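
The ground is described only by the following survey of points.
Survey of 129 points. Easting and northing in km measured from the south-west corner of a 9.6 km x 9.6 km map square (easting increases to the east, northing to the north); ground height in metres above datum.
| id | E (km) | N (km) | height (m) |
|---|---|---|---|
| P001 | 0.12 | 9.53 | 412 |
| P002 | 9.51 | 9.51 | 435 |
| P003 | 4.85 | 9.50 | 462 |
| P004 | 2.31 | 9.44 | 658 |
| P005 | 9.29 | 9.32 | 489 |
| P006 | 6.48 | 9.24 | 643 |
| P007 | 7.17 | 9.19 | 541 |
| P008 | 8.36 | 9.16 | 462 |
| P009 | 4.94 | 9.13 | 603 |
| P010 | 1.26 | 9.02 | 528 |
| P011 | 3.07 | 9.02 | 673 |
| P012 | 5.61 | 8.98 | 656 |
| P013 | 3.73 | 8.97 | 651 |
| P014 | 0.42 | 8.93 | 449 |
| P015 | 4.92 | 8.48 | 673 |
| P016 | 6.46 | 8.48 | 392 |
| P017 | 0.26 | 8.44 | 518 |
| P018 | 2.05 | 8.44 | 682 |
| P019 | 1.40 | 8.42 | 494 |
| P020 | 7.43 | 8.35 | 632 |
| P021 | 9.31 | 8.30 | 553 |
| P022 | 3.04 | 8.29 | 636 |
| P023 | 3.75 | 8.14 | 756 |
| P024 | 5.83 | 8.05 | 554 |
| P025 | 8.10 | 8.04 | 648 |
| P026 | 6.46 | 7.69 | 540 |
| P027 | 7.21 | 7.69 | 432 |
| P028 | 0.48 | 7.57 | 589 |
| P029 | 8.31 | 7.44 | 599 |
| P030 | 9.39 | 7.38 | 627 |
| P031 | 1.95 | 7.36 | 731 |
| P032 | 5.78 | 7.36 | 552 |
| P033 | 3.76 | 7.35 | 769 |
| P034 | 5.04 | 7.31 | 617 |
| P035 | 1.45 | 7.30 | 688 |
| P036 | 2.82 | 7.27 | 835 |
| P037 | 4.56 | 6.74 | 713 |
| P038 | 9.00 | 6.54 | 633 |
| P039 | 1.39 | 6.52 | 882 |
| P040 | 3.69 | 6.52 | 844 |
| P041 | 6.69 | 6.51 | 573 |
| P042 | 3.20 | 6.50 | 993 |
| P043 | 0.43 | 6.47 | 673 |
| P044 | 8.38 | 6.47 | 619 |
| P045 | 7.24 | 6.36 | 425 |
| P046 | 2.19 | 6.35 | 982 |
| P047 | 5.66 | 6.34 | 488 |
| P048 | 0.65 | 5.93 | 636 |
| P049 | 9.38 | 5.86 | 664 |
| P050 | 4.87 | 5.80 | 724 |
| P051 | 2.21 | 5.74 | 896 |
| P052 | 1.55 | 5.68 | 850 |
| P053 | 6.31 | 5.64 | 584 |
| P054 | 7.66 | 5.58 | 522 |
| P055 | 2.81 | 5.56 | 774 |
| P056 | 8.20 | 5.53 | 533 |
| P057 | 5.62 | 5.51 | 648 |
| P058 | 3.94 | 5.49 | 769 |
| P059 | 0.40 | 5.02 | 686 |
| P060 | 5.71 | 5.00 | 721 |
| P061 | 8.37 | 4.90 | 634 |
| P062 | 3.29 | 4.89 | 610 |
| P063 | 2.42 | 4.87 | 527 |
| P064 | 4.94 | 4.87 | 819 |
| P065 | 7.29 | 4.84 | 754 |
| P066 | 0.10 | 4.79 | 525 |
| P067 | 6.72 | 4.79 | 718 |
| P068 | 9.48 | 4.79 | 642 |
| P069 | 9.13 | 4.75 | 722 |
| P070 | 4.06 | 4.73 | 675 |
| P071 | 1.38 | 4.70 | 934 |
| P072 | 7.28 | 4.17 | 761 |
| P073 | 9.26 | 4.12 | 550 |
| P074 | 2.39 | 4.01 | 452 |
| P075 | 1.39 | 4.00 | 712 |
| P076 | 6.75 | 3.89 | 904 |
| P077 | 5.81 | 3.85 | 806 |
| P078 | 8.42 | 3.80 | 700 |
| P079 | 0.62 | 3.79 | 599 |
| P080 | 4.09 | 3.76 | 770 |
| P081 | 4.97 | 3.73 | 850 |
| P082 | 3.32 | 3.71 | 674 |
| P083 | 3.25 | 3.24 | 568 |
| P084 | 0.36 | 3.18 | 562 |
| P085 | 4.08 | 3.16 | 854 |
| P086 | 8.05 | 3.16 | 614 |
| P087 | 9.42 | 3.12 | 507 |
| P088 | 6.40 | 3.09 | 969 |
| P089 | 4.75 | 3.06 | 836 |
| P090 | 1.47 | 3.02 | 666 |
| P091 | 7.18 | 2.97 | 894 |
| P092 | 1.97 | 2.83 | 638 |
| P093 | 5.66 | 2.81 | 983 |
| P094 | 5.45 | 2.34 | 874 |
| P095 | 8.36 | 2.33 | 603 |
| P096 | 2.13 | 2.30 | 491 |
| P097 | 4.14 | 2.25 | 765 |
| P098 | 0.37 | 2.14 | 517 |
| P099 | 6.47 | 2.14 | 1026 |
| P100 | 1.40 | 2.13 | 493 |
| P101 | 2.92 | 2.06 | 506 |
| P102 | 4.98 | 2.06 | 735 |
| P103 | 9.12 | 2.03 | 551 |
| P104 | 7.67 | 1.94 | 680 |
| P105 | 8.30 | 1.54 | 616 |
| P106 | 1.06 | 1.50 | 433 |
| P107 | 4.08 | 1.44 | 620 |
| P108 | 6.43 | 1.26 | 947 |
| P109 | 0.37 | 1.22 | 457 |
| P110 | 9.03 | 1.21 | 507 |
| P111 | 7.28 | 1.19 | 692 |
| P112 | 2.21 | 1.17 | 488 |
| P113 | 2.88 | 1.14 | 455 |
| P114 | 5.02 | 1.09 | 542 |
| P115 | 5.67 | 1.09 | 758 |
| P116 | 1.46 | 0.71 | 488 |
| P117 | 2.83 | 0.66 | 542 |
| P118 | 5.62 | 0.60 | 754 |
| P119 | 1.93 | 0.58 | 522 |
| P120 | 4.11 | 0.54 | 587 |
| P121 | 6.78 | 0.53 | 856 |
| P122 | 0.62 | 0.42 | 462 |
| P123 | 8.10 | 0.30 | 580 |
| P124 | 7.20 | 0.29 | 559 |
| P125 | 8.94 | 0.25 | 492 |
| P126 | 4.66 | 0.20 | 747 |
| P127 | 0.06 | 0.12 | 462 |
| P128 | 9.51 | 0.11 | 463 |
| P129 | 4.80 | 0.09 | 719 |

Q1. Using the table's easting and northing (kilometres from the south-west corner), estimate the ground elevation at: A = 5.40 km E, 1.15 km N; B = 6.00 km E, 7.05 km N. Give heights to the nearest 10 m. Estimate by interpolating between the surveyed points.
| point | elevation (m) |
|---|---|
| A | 660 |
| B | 610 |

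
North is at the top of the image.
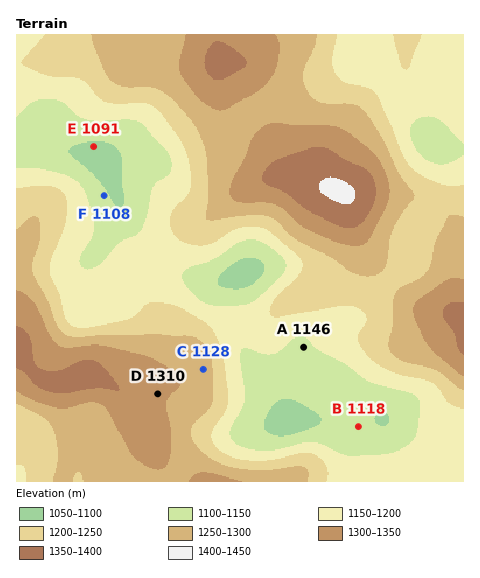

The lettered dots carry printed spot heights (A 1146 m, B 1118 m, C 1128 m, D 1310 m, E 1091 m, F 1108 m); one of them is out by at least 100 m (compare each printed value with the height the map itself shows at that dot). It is C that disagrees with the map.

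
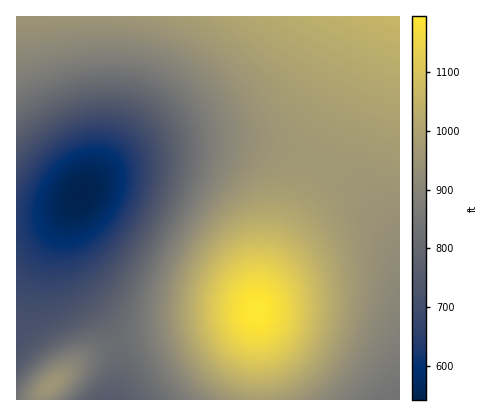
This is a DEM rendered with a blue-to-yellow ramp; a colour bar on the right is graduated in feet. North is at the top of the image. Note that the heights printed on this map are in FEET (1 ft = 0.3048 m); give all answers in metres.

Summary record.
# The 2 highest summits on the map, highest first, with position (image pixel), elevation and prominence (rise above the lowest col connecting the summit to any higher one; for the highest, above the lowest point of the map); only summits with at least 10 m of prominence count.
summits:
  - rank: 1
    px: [256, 310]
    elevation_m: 365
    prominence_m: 200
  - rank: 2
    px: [52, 384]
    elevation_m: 292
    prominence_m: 43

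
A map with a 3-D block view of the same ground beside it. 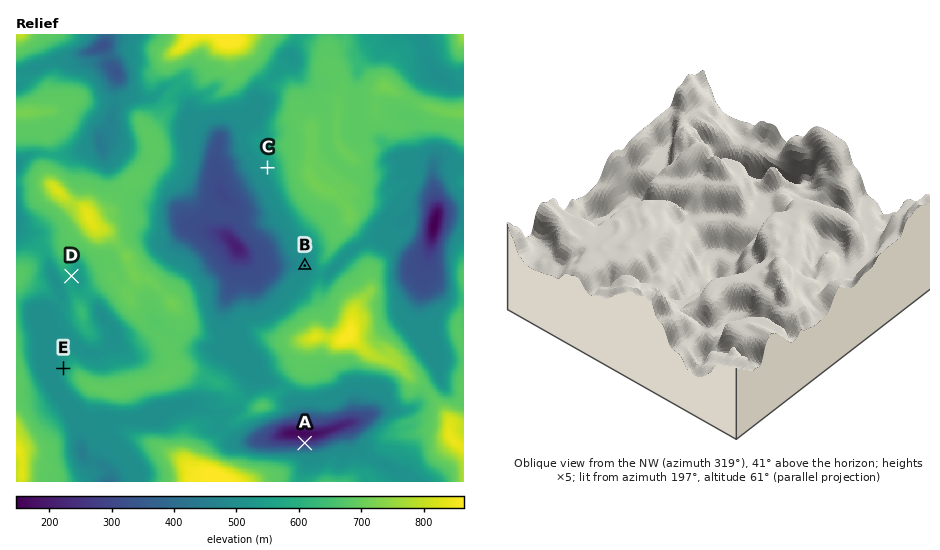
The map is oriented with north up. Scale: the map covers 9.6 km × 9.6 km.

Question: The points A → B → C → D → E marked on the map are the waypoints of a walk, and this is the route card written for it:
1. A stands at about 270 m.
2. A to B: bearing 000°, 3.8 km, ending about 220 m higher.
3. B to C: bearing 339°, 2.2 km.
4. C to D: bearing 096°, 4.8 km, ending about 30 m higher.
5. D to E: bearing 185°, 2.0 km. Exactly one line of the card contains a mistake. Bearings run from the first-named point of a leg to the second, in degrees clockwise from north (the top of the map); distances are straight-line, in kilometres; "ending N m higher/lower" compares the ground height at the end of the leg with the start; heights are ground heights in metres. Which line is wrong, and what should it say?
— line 4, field bearing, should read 241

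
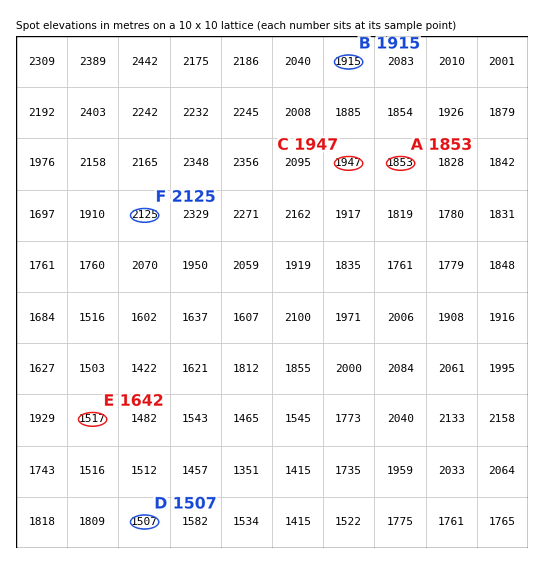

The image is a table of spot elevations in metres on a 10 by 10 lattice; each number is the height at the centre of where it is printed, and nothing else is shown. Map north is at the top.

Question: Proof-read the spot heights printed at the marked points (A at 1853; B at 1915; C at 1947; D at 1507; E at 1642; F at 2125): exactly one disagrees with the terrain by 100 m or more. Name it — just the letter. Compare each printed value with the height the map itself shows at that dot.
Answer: E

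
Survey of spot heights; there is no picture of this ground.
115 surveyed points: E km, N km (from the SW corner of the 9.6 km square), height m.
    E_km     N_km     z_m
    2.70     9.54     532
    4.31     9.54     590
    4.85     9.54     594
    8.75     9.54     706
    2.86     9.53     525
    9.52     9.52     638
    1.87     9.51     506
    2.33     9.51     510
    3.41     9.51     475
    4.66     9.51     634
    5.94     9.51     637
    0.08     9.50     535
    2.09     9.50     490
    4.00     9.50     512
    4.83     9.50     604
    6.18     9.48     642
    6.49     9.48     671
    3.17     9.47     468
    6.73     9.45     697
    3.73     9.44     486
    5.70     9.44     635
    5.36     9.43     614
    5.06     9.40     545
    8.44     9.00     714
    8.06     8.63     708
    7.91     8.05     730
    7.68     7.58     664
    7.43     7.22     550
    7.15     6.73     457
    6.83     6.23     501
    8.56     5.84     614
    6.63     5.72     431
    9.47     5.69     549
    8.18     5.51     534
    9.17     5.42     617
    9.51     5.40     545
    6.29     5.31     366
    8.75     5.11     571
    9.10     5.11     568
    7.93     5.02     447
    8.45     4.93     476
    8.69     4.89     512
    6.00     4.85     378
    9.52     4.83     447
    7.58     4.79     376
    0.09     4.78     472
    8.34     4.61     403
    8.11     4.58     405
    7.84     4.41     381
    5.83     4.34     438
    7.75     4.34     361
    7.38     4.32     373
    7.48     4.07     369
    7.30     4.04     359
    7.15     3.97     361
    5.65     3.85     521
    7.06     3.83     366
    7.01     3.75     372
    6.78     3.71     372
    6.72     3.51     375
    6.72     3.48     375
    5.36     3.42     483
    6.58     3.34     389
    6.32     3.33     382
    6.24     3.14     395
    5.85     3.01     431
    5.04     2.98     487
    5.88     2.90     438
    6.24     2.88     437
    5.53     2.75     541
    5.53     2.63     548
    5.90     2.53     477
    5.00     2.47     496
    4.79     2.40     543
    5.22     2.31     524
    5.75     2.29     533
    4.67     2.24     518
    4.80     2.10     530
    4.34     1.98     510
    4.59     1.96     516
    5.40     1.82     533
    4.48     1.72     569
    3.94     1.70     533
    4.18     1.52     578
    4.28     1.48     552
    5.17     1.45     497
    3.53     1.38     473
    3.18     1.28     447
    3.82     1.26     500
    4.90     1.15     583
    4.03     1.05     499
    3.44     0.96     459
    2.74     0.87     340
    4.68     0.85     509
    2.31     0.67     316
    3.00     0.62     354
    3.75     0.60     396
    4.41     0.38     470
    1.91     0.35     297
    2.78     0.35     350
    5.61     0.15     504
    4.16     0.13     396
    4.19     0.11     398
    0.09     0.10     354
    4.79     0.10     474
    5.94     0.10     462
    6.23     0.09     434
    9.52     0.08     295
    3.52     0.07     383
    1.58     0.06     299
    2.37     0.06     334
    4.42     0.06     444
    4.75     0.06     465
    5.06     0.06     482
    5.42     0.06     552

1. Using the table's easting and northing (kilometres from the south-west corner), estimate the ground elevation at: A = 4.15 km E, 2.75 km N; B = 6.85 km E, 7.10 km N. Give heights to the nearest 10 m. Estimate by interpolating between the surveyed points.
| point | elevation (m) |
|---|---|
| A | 500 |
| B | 470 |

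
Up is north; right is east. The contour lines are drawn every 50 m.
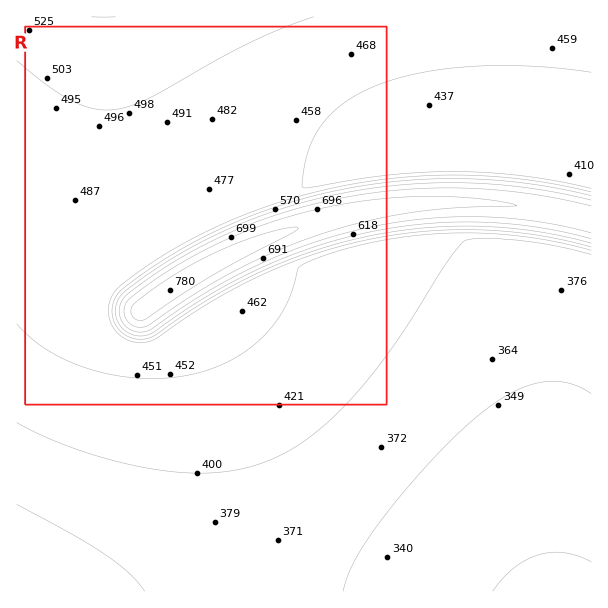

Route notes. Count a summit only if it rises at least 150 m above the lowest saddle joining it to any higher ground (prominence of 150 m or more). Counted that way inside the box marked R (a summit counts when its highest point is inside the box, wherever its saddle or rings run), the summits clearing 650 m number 1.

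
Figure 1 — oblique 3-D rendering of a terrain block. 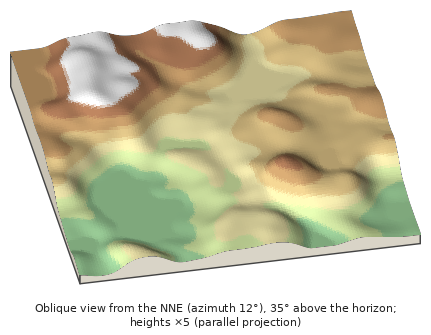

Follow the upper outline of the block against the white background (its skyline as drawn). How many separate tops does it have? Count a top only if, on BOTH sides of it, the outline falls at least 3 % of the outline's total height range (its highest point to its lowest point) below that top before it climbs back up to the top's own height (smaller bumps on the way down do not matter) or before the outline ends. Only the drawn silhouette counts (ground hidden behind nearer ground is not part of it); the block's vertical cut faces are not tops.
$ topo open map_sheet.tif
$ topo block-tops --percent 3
2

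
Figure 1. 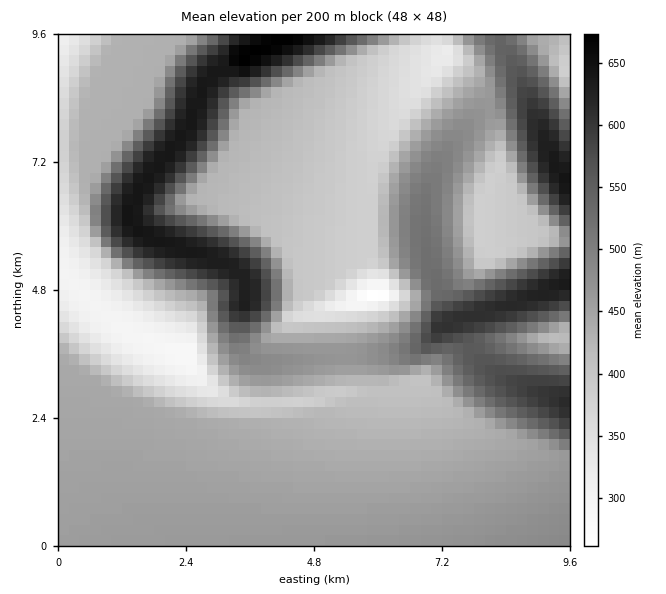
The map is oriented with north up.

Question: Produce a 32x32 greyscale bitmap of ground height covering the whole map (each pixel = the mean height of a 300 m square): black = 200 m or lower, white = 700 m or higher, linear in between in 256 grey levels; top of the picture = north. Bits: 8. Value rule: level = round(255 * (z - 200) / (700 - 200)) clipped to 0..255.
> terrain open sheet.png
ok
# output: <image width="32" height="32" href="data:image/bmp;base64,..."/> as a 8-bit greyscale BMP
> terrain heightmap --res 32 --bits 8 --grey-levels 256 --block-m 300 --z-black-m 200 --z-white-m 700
<image width="32" height="32" href="data:image/bmp;base64,Qk02CAAAAAAAADYEAAAoAAAAIAAAACAAAAABAAgAAAAAAAAEAAATCwAAEwsAAAABAAAAAAAAAAAAAAEBAQACAgIAAwMDAAQEBAAFBQUABgYGAAcHBwAICAgACQkJAAoKCgALCwsADAwMAA0NDQAODg4ADw8PABAQEAAREREAEhISABMTEwAUFBQAFRUVABYWFgAXFxcAGBgYABkZGQAaGhoAGxsbABwcHAAdHR0AHh4eAB8fHwAgICAAISEhACIiIgAjIyMAJCQkACUlJQAmJiYAJycnACgoKAApKSkAKioqACsrKwAsLCwALS0tAC4uLgAvLy8AMDAwADExMQAyMjIAMzMzADQ0NAA1NTUANjY2ADc3NwA4ODgAOTk5ADo6OgA7OzsAPDw8AD09PQA+Pj4APz8/AEBAQABBQUEAQkJCAENDQwBEREQARUVFAEZGRgBHR0cASEhIAElJSQBKSkoAS0tLAExMTABNTU0ATk5OAE9PTwBQUFAAUVFRAFJSUgBTU1MAVFRUAFVVVQBWVlYAV1dXAFhYWABZWVkAWlpaAFtbWwBcXFwAXV1dAF5eXgBfX18AYGBgAGFhYQBiYmIAY2NjAGRkZABlZWUAZmZmAGdnZwBoaGgAaWlpAGpqagBra2sAbGxsAG1tbQBubm4Ab29vAHBwcABxcXEAcnJyAHNzcwB0dHQAdXV1AHZ2dgB3d3cAeHh4AHl5eQB6enoAe3t7AHx8fAB9fX0Afn5+AH9/fwCAgIAAgYGBAIKCggCDg4MAhISEAIWFhQCGhoYAh4eHAIiIiACJiYkAioqKAIuLiwCMjIwAjY2NAI6OjgCPj48AkJCQAJGRkQCSkpIAk5OTAJSUlACVlZUAlpaWAJeXlwCYmJgAmZmZAJqamgCbm5sAnJycAJ2dnQCenp4An5+fAKCgoAChoaEAoqKiAKOjowCkpKQApaWlAKampgCnp6cAqKioAKmpqQCqqqoAq6urAKysrACtra0Arq6uAK+vrwCwsLAAsbGxALKysgCzs7MAtLS0ALW1tQC2trYAt7e3ALi4uAC5ubkAurq6ALu7uwC8vLwAvb29AL6+vgC/v78AwMDAAMHBwQDCwsIAw8PDAMTExADFxcUAxsbGAMfHxwDIyMgAycnJAMrKygDLy8sAzMzMAM3NzQDOzs4Az8/PANDQ0ADR0dEA0tLSANPT0wDU1NQA1dXVANbW1gDX19cA2NjYANnZ2QDa2toA29vbANzc3ADd3d0A3t7eAN/f3wDg4OAA4eHhAOLi4gDj4+MA5OTkAOXl5QDm5uYA5+fnAOjo6ADp6ekA6urqAOvr6wDs7OwA7e3tAO7u7gDv7+8A8PDwAPHx8QDy8vIA8/PzAPT09AD19fUA9vb2APf39wD4+PgA+fn5APr6+gD7+/sA/Pz8AP39/QD+/v4A////AIODhISEhYWFhYWGhoaGhoaGh4eHiIiJiYqLjI2Oj5CRgoODg4OEhISEhISEhISEhISEhIWFhoaHiIiJiouNjo+BgoKCg4ODg4ODg4KCgoKCgoKCgoKDg4SFhoeIiYqMjYGBgYGCgoKCgYGBgYCAgH9/f39/f4CAgYKDhIWGiImLgICAgYGBgICAgH9/fn59fX18fHx8fH1+fn+AgoOFhoh/gICAgH9/f35+fX18e3t6enl5eXl5eXp7fH1+gIKDhn9/f39/fn5+fXx8e3p5eHd3dnZ1dXV2dnd4eXt9goydfn5+fn59fXx7e3p4d3d2dXRzcnJycnJyc3R3gJChsL99fX19fXx6dW5oY2FiY2Zqbm9vbm5ubm9weI2hsb3H0H18fHx2a19UTEdRZG1taWNhYmdqa2pqa3qVqrjCyc3QfHx4allMQzs2RG2DiYiEgHx4dnd4cmt0k6q4wMPEw8B7cV5OQTkzLy5ZhJOSkI6LiYiIio+Xl5GktLq5ta+on2xXRzs0MC4uNWuUnIyGhYWEhYaKkZywurS1sqiajH53VEM4MjEyNjpDeqexm3VrbG1vcXd/j6vKzMfAtaeWg3ZDNzIyNz5IUlyMwNLDk1pOSEZJT1pxlsDM0NHQzMW6qjgzNDtGVGRveJTC2dKrcGFUQC4kLFCBqbG6xs7U19fSMzQ8Sl12ipusvMzZ0apwZGJbRzY7apenopScr7/M1900O0lmlLDBzNTZ29jFmWlkYV9dVmWLoaabgml2jaW6zDhFYqLH1t3f39vSw6V5ZmRhX11ccpKio5Z4Xl9jboOgP1KLx97i3tfNwK6Vd2lmZGJgXl12lKKhkXFdX2FkaINHYaHS4tjDsZ6Lem9saWdlYmBeXXiUoqCObl1fYmV/r1Btnc7h2bqOdXJwbmxqaGVjYF5ddZKgn49xXV9idarQV3OLvtvg0a+BcnFvbWtpZmNhXlxwjZ2eknpgX2aYyN9ddXqiy97ezKd8cnBubGpnZGFeW2aElpyWhWtedrLX4GF2d4Gu0N/cxpx1cW9ta2hlYV5aXHaMl5eNe2WNw9zYYXZ2d4i10+DYu4dycG5saWZiXlpWZH6Ok5GFd6HM2spfdXZ2d4+82N/MnHRycG1qZ2NeWVVUan+LjoqFrs/St1pzdnZ2eaHO4NWuf3Nxb2xoZF9aVE9Ua32GiY63zMSfU252dnZ3j8Pd3cmwmH1xbWpmYFpUTklUanmCl7rEsYJMZXV2dnZ/sNPf3d7RuJp/bmhiXFVOSERUaHuhubaXZ0RZcXZ2dnePudLg8e3j0ryhhG1gWFBJQkFdiamyon5kPU1jdHZ2d3iNrs3i7fDt5NXCqo92YVNKUnueraaKeG0="/>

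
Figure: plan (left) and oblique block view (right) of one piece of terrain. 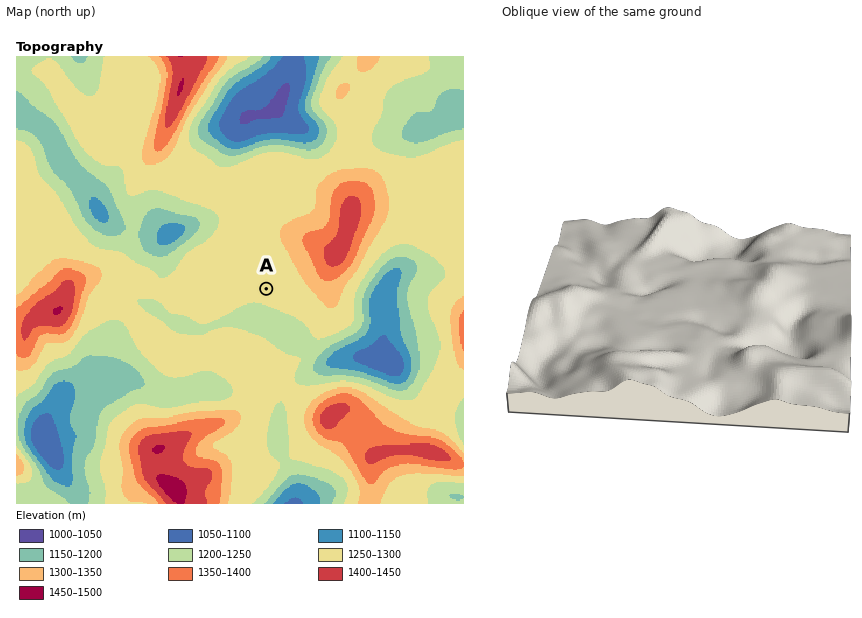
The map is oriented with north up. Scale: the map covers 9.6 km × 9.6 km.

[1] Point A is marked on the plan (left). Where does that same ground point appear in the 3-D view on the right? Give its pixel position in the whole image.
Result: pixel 711 307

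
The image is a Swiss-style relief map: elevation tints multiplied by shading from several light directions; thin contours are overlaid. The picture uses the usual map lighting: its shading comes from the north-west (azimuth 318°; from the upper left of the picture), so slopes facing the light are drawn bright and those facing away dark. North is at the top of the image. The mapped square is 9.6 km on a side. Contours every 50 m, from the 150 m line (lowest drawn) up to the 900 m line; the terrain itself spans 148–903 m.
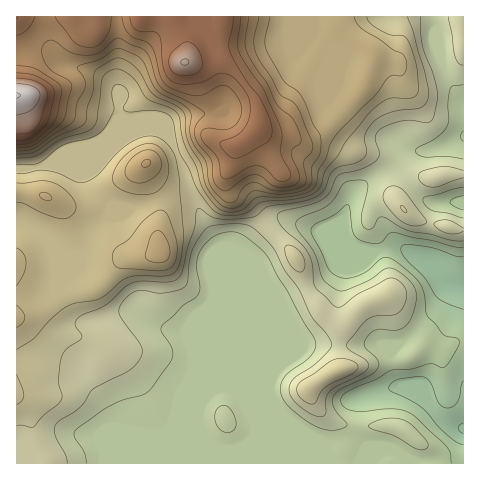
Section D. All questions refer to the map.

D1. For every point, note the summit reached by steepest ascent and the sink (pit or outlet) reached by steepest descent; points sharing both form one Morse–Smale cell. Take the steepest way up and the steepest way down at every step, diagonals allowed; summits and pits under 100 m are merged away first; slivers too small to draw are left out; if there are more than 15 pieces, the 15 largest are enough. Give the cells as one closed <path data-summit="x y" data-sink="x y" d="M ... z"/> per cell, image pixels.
<path data-summit="17 96" data-sink="463 428" d="M463 16l-147 1-2 21 15 11-3 12 2 43 29 30 34 6 21 10-9 3-11 16-16 7-25 20-8 25 2 13 6 11-53-23-12-2-15 8-20 23 0 7 23 55 0 64-4 7 0 11 7 12-47-19-8 0-11 5-11 16-1 15 8 15 13 10 38 15 206-1z"/><path data-summit="146 164" data-sink="463 428" d="M155 130l-9 0-14 5-13 0-70 29-20 5-13 0 0 189 37 2 24 7 29 38 6 14 0 6 8 5 84 34 53 0-44-20-10-12-4-8 0-12 5-10 7-9 11-5 8 0 46 19-6-12 3-18-55-133-26-47-16-47-9-14z"/><path data-summit="185 62" data-sink="463 428" d="M315 16l-299 1 1 34 28-1 19 15 24 5 16 7 14 12 1 27 3 3 26 11 11 2 12 8 13 29 8 28 26 47 55 134 1-65-23-55 0-7 20-23 15-8 12 2 52 22-5-10-2-16 8-22 25-20 16-7 11-16 9-3-21-10-34-6-29-30-2-43 3-12-15-11z"/><path data-summit="17 96" data-sink="463 428" d="M38 359l-22 1 1 104 187-1-91-36-7-22-29-38-16-6z"/><path data-summit="17 96" data-sink="463 428" d="M45 50l-29 2 1 117 12 0 17-4 66-28 20-2 16-5-29-14 0-24-11-13-20-9-24-5z"/>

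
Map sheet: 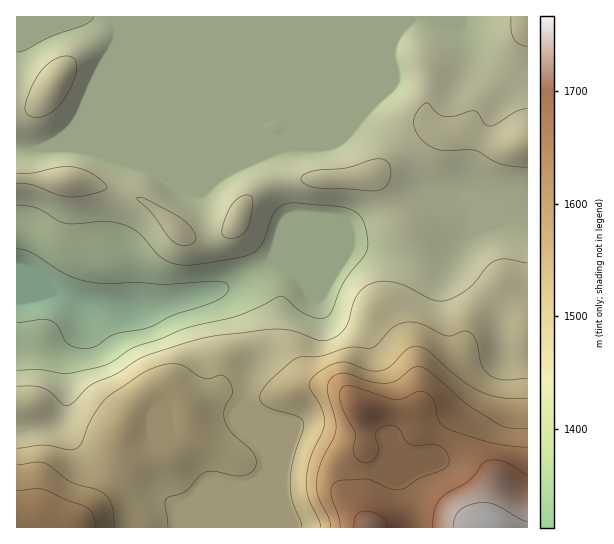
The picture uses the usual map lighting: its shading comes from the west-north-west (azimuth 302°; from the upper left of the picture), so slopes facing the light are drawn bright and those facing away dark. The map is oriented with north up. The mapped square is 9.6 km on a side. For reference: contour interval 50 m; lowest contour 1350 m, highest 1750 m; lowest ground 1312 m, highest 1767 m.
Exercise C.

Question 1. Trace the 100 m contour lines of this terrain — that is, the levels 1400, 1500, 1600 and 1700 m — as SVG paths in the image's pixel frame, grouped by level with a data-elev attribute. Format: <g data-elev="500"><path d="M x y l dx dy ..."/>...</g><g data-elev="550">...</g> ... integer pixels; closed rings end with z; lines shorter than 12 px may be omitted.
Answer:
<g data-elev="1400"><path d="M17 205l20 3 22 13 7 2 40-2 19 4 15 9 22 24 8 4 11 3 22-1 38-7 12-4 5-4 5-7 8-24 4-7 7-6 8-2 47 3 16 4 6 5 4 6 5 22-3 11-20 25-5 11-8 21-7 7-8 0-11-4-9-5-12-12-6-1-40 19-52 13-28 11-22 7-26 16-10 5-34 6-28-3-22 0"/><path d="M93 17l-2 4-6 4-30 10-29 15-9 2"/></g><g data-elev="1500"><path d="M168 527l-3-24 2-5 18-6 14-16 7-4 8-1 19 4 9 1 9-3 5-7 0-7-3-6-20-19-8-12-1-7 0-6 7-13 2-5-3-8-5-7-4-1-11 3-7 0-18-12-8-2-10 0-12 3-14 7-36 25-13 19-10 24-5 6-8 2-27-5-25 3"/><path d="M527 378l-24 2-8-2-7-4-7-11-5-24-7-7-6-1-10 5-6 0-24-11-10-3-10 1-8 3-18 19-6 3-21-1-28 9-21 1-7 2-27 24-6 8-1 7 2 5 5 4 30 9 6 6 0 8-11 33-2 19 2 19 10 26"/></g><g data-elev="1600"><path d="M95 527l-2-13-4-5-5-3-18-6-23-11-8 0-18 2"/><path d="M527 428l-18 0-12-5-30-18-36-32-10-6-8 1-15 12-11 3-16-1-25-9-11 2-6 6-2 8 8 30 1 12-15 32-5 20 2 14 11 21 2 9"/></g><g data-elev="1700"><path d="M388 527l-1-5-5-5-8-4-8-2-5 1-4 3-3 12"/><path d="M527 474l-25-13-11-1-6 2-15 18-23 13-7 6-5 11-2 17"/></g>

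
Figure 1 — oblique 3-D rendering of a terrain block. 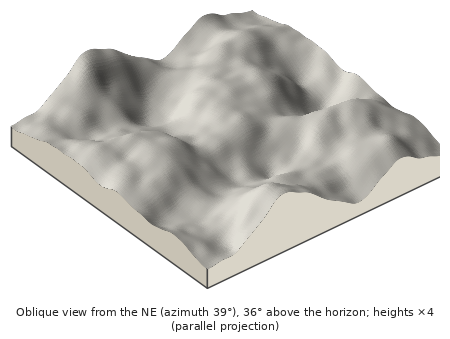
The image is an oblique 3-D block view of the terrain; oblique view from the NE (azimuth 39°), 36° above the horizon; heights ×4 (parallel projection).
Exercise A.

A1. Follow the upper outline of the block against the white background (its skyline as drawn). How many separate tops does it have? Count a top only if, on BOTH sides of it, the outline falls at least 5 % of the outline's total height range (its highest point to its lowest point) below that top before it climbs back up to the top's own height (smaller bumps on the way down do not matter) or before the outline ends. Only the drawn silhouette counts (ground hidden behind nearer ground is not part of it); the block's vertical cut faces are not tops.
2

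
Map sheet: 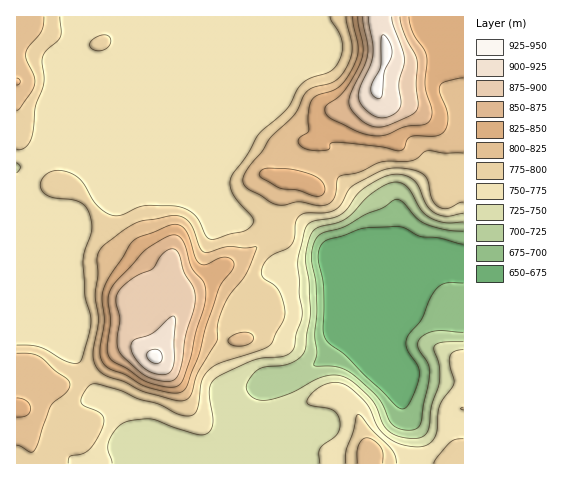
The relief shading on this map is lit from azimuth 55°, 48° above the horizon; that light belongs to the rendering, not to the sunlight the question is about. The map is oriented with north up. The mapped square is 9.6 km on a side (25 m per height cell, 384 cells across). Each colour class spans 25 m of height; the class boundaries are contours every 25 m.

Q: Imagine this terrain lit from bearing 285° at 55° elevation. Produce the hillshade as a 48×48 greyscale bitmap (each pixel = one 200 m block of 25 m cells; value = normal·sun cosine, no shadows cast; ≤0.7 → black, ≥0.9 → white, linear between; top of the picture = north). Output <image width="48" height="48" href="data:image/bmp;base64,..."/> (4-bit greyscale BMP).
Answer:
<image width="48" height="48" href="data:image/bmp;base64,Qk32BAAAAAAAAHYAAAAoAAAAMAAAADAAAAABAAQAAAAAAIAEAAATCwAAEwsAABAAAAAAAAAAAAAAABEREQAiIiIAMzMzAERERABVVVUAZmZmAHd3dwCIiIgAmZmZAKqqqgC7u7sAzMzMAN3d3QDu7u4A////AJmHeIh3eImZmZmZmZmZmaqrvNt1aJqqqZmHiZdmeJmZmZmZmZmZmqqrvNt1aJq7qZh3iZdVaImZmZmIiZmZmaqrvNpkaKvMqph3iqhlV4iZmZh3iZmZmZmqvMhEab3sqodniah2Z4iZmYdmeZmZmImavKczab3tqXdmeJmIiIiZmYZmiZmqmZiZq5Uzab3tuod3d3iJmZiJmGVXiZmquqqZqYU0es3uypmIdmeJmZmIdUNGiIiau8u6mGRGis3ty5mYh2eJmamHUxFGeIiJm8zLlkRoms3dy5mIiImqmbqXQQE1Z3d4iKu7l1aJmb3dy5l3eJvLqruXQgE1ZlZ3dniZh3iZmrzdzKl3ib3ty8ynQyJGdlVnZVZ4h4mZmszMzKmImb3+3MuoVDNHiHZndURXiJmZrMy7u5mZma3/7Lu5dDNHmZdmdkNGiZmZrNy6qpmZmaz/7Kq6hTM2iZmHZkI2mZmZm8y6mZmZmazv65q7l0M1eZmXdkImmZmZmbuqmZmZmazv2pmrqFM0aJmYdkImiZmZmau6mZmZmazv6omaqWQ0V4mYdlImiZmZmau6mZmZmbzv7JiaqXVVVnmYdlImiZmZmZq6qZmZmbze7bmZqXZmZmeIh1I2mZmZmZqqqZmZmbzM3cuql2eIdlV4h0I3mZmZmZmamZmZmbzLzNy6lkaqh2VXhjFHmZmZmZiZmZmZmbzLvMzLljWbqIdmdiE3mZmZmZiJmZmZmazLu8zMpjSLuqqHdSA2iJmZmZmImZmZmau7u7u8pzR6qqupdTE1ZniZmZmIiJmZmau6q7u7uFV5qquphkRERFeIiamYd5mZmaqpm7qqqHaJqqqph2ZlM0Z4ibuoZpmZmaqYmrqqqYiaqqqph3h1MjV3isy5dpmpiIiIiaqpmZmquqqpiIh1QzRnis3Kh6q6mHd4mZmZmZmbu7qqmZl1RERWis3KiKu7qHeJmZmZmZmazcuqmZh2ZlREaau5iKq7qYiZmZmZmZmavdyqmZiIiHVVZ4mZiImamZmZmZmZmZmZrN26mZmZmId3d3iIiGeJmZmZmZmZmZmZm83KqpmZiIiIh2eIiGZomZmZmZmZmZmZmr3LqqmZmZiId3eIiHZomZmZmZmZmZmZmazcy6qZmZl2Vnd3iGZomZmZmZmZmZmZmZrN3LuqmqqGVWdmeGVomZmZmZmZmZmZmZms3dy6qrqXVWZmeGVXmZmZmZmZmZmZmZmaze3LvMuYZmVWiFRGmZmZmZmZmZmZmZmZve3M3uyXZlRXiWU1iZmZmZmZmZmZmZmZrNy87/2nZlRXiGVFiZmZmZmZmZmZmZmZmru87/+3ZlRYiHZWeJmZmZmZmZmZmZmZmaqr3//ZZlRomXZniJmIeJmZmZmZmZmZmZqqzv/qZVVomXdniJmYd4mZmZmZmZmZmZmqvv/6ZFZ4mYdmeJqpd4mZmZmZmZmZmZmqvv/pU1eJmZhmeJmph4mZmZmZmZmZmZqqvv/IQ1eZmZh2eJmZiImZmZmZmZmZmZqqzv/HRFiZmQ=="/>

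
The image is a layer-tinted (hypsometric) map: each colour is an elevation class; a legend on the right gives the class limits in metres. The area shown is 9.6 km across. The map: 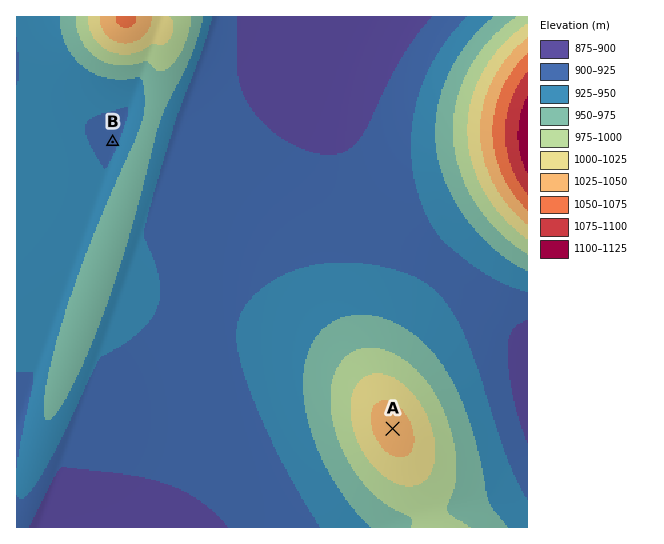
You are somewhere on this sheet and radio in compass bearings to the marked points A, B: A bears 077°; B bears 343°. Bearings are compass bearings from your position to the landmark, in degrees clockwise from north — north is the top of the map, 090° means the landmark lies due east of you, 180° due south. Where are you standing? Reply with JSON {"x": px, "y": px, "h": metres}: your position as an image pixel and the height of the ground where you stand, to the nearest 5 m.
{"x": 213, "y": 470, "h": 905}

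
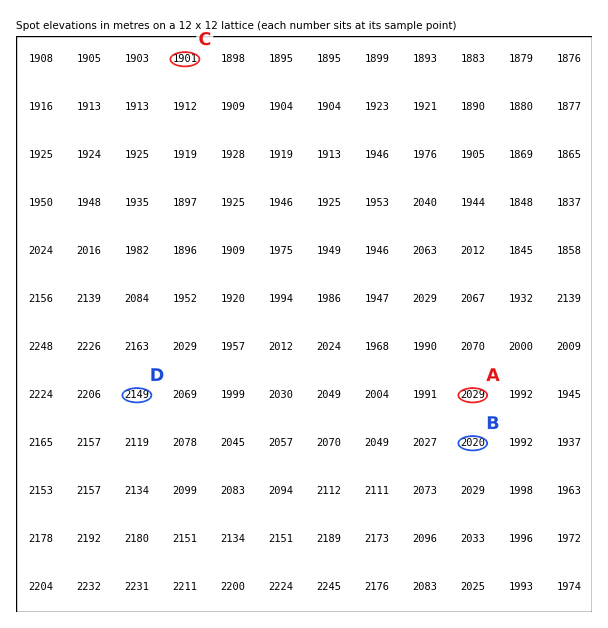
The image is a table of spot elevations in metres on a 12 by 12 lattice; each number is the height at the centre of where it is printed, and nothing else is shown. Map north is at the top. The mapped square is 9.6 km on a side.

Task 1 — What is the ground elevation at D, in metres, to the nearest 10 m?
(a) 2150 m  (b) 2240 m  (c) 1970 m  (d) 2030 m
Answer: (a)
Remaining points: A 2030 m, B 2020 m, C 1900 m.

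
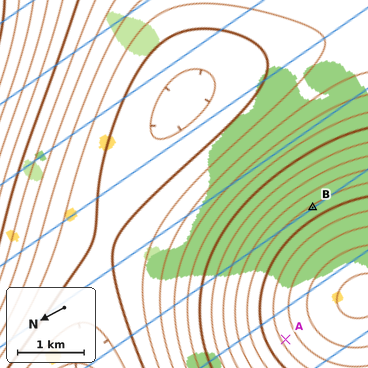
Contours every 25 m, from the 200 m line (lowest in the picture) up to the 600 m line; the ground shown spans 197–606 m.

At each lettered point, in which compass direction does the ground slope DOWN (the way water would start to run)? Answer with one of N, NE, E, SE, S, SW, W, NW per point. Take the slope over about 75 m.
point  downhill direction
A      N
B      E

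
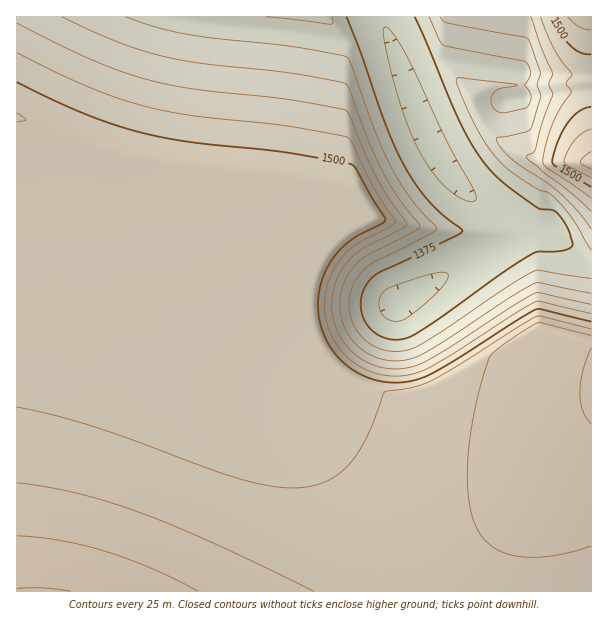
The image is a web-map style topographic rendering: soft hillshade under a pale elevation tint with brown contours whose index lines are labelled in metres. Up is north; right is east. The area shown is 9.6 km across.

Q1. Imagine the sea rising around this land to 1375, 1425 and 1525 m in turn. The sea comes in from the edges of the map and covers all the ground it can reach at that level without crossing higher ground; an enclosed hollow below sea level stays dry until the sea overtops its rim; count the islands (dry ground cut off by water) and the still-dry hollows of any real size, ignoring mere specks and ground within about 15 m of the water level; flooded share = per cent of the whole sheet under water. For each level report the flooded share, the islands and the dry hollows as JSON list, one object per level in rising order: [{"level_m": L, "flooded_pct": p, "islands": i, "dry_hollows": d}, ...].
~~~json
[{"level_m": 1375, "flooded_pct": 9, "islands": 0, "dry_hollows": 0}, {"level_m": 1425, "flooded_pct": 21, "islands": 0, "dry_hollows": 0}, {"level_m": 1525, "flooded_pct": 69, "islands": 0, "dry_hollows": 0}]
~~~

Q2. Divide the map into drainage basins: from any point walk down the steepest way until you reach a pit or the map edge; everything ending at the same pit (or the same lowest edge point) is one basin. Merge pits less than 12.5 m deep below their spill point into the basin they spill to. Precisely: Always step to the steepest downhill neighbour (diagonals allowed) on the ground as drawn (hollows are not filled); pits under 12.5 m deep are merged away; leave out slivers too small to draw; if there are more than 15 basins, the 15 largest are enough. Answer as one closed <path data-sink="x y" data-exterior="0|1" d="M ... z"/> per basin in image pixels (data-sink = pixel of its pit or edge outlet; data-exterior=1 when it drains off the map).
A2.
<path data-sink="396 303" data-exterior="0" d="M326 16l-310 1 1 575 575-1 0-235-47-22-5-5-2-68-6-16-8-9-8-2-16-2-66-3-59-11-7-5-12-21-50-12 14-91 12-54 0-9z"/><path data-sink="429 138" data-exterior="0" d="M468 16l-142 1 6 9 0 9-12 54-14 91 50 12 12 21 7 5 59 11 66 3 16 2 8 2 8 9 6 16 2 68 5 5 46 21 1-191-17-4-30 0-17-3-27-15-14-14-12-21-3-11-14-18 0-9 11-48z"/>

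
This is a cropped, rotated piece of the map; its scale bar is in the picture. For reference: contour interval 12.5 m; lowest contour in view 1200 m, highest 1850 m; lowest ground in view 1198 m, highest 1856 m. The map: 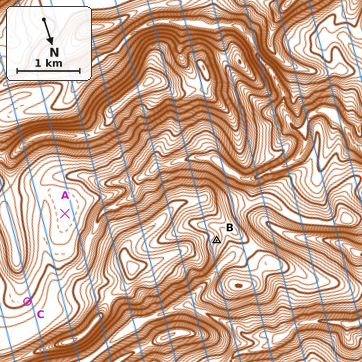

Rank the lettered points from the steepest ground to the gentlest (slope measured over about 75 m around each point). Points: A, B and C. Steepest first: B C A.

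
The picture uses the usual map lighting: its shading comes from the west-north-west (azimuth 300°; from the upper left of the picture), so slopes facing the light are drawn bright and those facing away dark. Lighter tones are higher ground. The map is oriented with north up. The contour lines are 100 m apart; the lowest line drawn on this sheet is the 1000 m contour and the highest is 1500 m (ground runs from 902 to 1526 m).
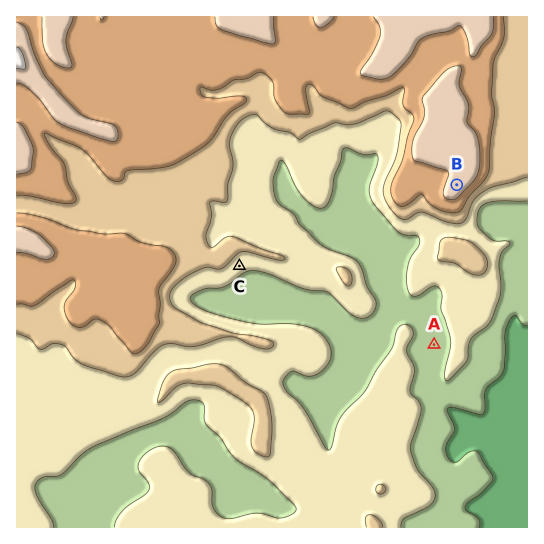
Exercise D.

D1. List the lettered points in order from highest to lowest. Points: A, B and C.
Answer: B C A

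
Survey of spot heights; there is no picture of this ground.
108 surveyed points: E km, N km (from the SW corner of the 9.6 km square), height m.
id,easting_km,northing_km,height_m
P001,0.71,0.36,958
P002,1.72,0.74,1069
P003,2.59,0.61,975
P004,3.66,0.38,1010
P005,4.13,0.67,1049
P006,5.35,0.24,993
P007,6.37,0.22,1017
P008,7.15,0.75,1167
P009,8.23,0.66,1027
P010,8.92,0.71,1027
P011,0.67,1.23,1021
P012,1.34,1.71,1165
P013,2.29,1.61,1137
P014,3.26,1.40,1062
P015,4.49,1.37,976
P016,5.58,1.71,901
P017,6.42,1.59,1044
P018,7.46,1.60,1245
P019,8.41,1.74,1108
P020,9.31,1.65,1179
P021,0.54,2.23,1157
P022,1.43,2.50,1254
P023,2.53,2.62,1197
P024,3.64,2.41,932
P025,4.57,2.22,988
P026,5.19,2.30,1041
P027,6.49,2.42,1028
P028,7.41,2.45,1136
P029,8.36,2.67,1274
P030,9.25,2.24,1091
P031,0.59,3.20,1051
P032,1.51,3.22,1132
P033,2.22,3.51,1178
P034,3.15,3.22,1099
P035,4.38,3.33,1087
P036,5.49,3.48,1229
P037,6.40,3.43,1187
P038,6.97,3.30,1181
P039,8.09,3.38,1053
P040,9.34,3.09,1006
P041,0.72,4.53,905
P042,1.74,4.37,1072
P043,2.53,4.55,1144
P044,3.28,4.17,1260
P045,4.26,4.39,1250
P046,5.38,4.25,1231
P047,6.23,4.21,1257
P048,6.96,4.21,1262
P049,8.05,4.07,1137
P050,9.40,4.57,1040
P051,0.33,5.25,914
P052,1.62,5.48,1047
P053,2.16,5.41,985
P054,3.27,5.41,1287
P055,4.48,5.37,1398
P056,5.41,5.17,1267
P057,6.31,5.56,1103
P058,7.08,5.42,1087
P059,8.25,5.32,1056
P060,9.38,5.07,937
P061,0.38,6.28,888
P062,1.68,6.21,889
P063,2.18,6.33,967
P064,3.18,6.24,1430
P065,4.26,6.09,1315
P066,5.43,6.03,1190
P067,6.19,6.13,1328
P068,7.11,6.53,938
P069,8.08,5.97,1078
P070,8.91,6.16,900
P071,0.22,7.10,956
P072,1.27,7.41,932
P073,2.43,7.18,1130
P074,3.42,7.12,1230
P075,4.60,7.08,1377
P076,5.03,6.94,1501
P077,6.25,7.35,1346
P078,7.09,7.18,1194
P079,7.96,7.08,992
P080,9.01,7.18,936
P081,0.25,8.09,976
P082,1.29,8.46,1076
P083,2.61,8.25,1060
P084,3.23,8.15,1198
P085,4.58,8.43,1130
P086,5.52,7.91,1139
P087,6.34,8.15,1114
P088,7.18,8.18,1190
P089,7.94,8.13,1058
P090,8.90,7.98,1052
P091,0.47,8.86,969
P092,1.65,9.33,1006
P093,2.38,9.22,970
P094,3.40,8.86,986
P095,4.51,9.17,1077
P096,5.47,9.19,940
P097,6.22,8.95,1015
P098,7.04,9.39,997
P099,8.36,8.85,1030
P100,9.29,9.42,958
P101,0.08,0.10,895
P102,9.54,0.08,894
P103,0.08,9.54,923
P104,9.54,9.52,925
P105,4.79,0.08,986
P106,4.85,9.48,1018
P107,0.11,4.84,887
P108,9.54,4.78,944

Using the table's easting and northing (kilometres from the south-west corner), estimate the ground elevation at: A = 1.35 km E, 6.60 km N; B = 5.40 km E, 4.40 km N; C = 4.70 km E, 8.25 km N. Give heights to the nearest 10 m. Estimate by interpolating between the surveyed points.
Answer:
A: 890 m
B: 1240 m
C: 1150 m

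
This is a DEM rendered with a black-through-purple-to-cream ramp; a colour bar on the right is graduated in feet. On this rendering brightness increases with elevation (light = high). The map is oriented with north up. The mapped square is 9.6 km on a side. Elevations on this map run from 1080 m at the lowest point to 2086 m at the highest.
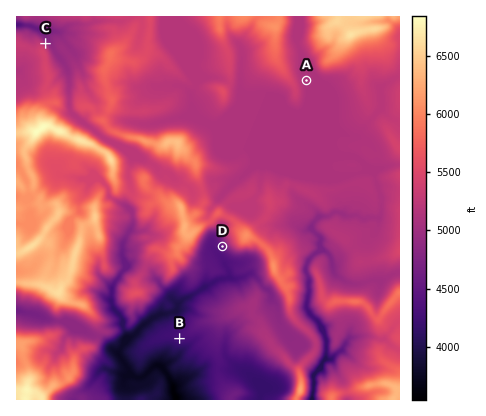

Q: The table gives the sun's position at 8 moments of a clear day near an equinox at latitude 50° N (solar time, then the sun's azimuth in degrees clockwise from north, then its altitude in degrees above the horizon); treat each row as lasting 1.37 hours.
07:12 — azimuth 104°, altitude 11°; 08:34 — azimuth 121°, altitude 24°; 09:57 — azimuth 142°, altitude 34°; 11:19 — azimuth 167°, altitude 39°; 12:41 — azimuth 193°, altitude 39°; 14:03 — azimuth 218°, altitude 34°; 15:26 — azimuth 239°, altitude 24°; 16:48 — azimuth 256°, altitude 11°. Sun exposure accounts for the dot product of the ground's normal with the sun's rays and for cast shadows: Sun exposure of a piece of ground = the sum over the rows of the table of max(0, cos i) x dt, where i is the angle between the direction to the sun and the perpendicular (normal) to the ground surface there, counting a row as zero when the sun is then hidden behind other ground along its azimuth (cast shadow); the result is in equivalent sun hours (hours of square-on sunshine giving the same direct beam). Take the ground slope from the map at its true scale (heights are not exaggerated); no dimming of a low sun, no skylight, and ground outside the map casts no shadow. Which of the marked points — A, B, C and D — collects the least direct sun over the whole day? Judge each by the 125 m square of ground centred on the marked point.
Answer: C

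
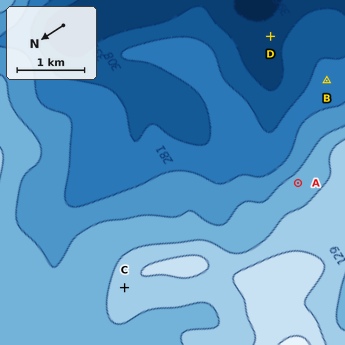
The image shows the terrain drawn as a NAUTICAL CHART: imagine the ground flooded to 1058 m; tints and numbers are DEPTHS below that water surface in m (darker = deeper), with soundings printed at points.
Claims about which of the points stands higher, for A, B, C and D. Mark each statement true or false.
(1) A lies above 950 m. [false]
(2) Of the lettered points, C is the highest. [true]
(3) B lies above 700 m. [true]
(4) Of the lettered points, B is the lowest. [false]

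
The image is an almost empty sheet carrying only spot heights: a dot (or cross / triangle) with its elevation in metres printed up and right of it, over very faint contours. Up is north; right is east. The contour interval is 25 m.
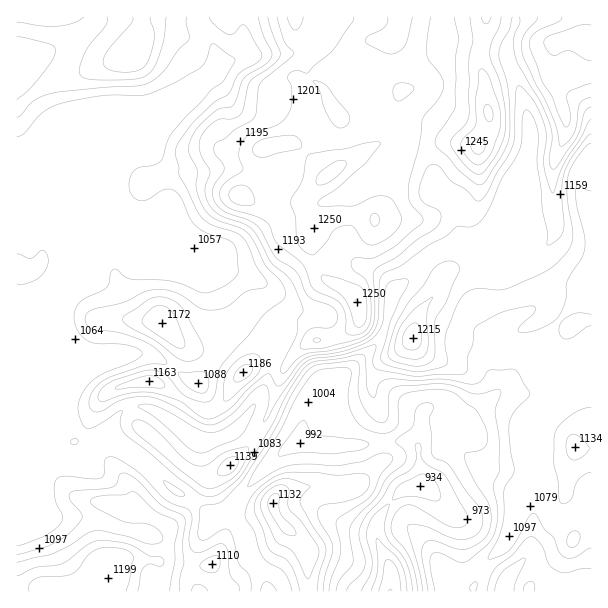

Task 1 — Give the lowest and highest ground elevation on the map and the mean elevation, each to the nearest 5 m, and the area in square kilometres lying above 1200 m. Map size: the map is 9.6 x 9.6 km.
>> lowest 875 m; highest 1285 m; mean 1115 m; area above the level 15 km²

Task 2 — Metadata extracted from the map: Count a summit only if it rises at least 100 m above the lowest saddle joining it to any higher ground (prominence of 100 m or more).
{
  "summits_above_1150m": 1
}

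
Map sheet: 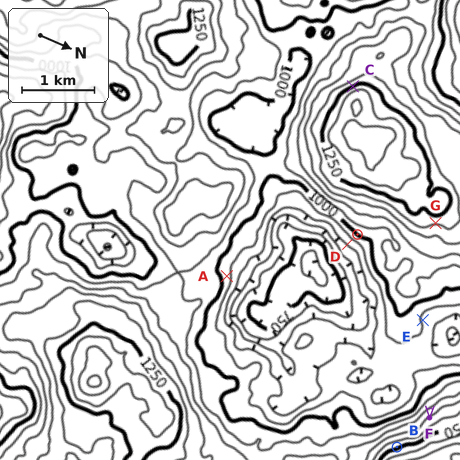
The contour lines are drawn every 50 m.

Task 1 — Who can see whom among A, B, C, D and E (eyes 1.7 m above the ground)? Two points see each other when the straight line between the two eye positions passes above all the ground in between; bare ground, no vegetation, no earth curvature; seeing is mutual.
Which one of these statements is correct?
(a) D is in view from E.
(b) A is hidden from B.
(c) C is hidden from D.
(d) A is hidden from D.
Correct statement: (c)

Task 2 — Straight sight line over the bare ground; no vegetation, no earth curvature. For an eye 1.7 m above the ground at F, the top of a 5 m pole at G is in view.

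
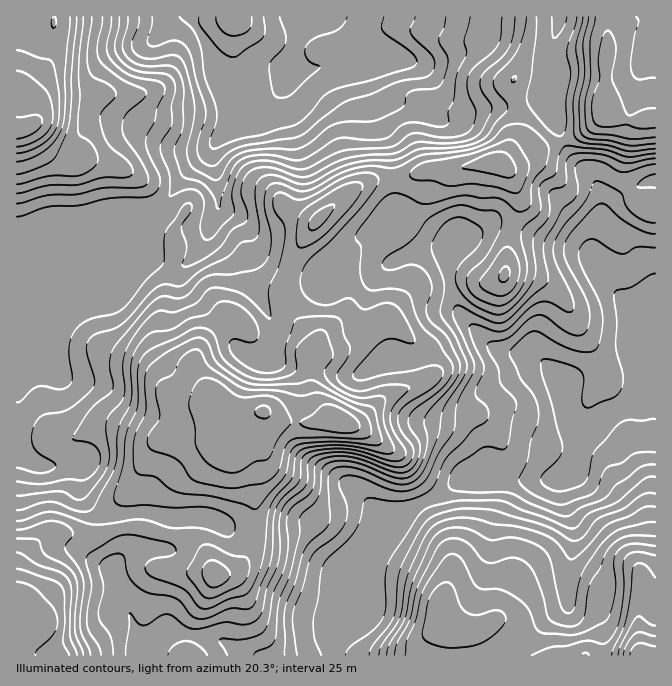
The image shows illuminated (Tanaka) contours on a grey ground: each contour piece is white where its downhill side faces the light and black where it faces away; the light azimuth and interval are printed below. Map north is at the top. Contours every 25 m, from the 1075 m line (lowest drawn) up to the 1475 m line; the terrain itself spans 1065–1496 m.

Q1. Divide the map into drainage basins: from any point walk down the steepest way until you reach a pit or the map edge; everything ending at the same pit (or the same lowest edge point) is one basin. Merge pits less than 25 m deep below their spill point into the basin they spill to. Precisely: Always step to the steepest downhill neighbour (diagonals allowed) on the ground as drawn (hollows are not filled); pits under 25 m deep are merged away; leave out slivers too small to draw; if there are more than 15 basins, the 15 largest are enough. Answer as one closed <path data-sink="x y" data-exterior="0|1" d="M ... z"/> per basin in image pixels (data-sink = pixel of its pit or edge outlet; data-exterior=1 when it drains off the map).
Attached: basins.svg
<path data-sink="297 17" data-exterior="1" d="M530 16l-514 1 1 639 170 0 1-21 3-11 18-34 5-15 11-1 13-6 8-10 8-23-1-58-5-10-14-15-3-10-12-19 15 0 30-12 10 8 6 2 38 2 16-4 18 5 10-5 25-23 39-16 2-5-9-27-29-27-8 0-22 17-18 10-29 5 8-16 23-24 4-6 1-19-3-26 3-9 16-15 29-10 10-10 14-23 3-22 6-4 28 0 29-6 14 0 11-13 10-20 0-22-6-20 0-8 6-10 9-23 3-15z"/><path data-sink="655 387" data-exterior="1" d="M607 109l-6 9-17 15-27 11-18 5-22 14-10 3-9-3-14 0-29 6-31 2-5 6-1 18-14 23-10 10-29 10-12 10-7 14 3 26-1 19-4 6-23 24-8 16 29-5 18-10 22-17 8 0 29 27 9 29-3 4-10 5-28 10-25 23-10 5-18-5-16 4-38-2-6-2-10-8-30 12-15 0 12 19 3 10 14 15 5 10 1 58-5 17-6 12-13 9-16 2-5 15-20 38 0 28 265 0 0-14-2-18 8 4 17 0 10-4 31 32 138-1 0-537-26 3-11-3z"/><path data-sink="559 17" data-exterior="1" d="M607 16l-76 1 0 15-3 15-9 23-6 10 0 8 6 20 0 22-10 20-10 12 1 2 7 2 10-3 22-14 35-11 15-9 12-11 5-8z"/><path data-sink="655 17" data-exterior="1" d="M655 16l-47 1-2 91 13 10 11 3 12 0 12-2 2-2z"/>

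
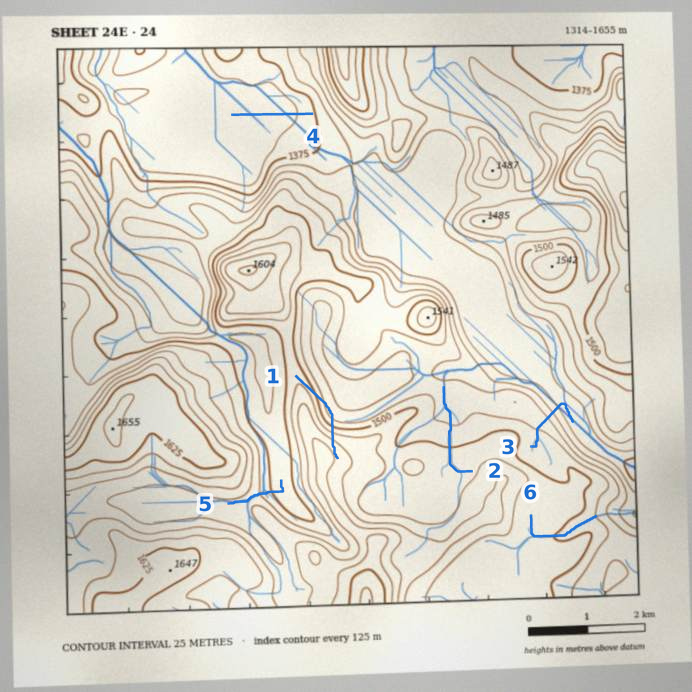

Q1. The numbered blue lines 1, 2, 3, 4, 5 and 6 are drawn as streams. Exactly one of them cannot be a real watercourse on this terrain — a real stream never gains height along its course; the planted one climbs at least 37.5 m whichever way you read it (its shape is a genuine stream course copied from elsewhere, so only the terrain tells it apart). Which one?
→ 1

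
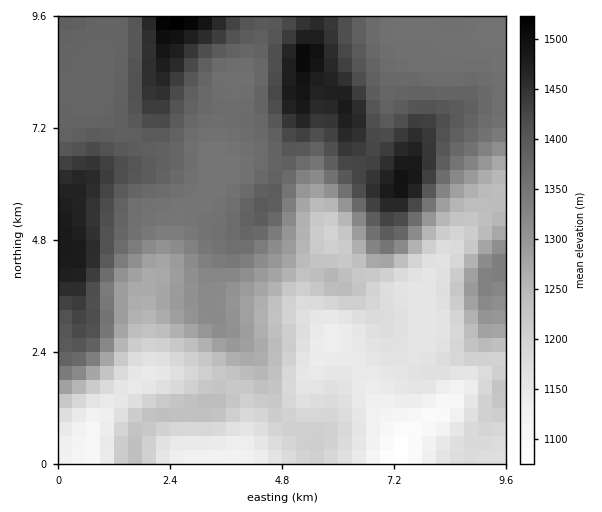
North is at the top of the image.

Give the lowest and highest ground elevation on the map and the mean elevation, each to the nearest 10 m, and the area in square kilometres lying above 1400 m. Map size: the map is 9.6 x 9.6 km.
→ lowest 1070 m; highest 1530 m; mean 1300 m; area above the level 18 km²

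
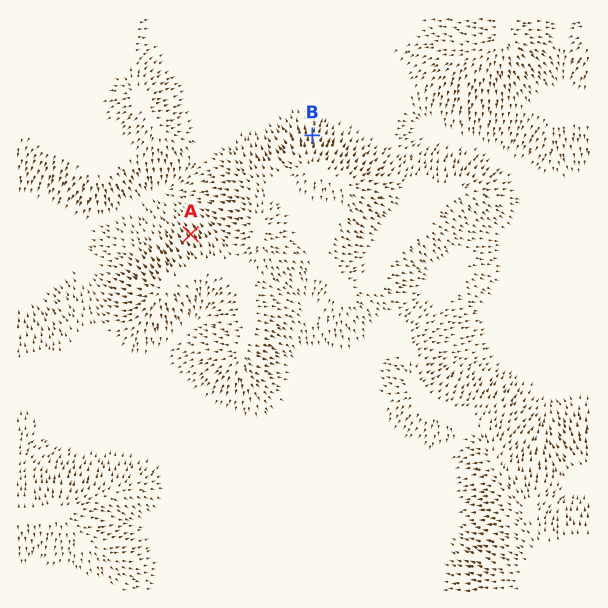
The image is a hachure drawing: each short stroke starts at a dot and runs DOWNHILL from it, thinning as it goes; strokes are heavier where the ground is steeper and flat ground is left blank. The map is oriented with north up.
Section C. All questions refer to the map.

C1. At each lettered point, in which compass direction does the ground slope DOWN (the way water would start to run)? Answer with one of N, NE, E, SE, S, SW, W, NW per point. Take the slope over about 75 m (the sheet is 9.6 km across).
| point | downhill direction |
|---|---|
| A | NW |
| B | N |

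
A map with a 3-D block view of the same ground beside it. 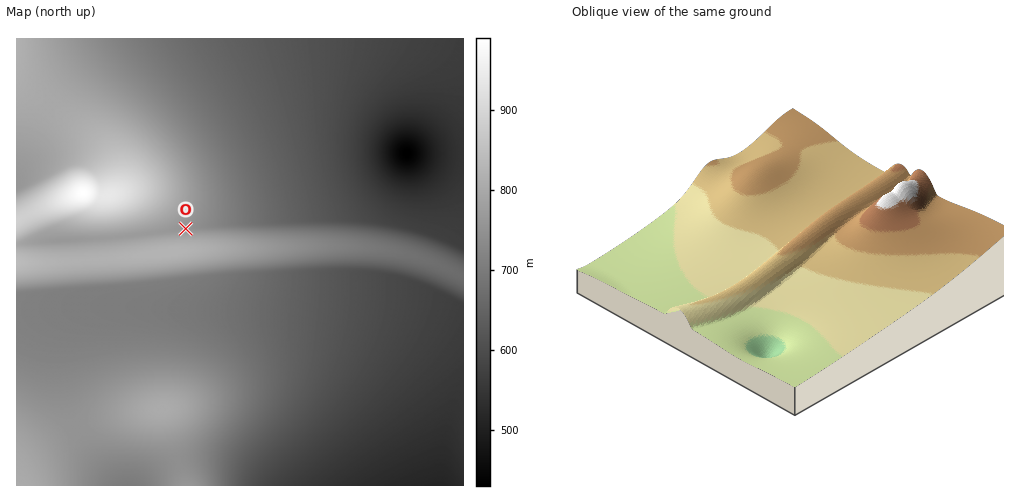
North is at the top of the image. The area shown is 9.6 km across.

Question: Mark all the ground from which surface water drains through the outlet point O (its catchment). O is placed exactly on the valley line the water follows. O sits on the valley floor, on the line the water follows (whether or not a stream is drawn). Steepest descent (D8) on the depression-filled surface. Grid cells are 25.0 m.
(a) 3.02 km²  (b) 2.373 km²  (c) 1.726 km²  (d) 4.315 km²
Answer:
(d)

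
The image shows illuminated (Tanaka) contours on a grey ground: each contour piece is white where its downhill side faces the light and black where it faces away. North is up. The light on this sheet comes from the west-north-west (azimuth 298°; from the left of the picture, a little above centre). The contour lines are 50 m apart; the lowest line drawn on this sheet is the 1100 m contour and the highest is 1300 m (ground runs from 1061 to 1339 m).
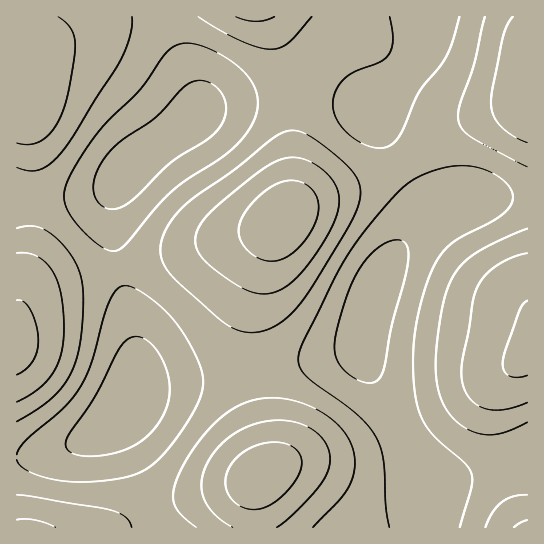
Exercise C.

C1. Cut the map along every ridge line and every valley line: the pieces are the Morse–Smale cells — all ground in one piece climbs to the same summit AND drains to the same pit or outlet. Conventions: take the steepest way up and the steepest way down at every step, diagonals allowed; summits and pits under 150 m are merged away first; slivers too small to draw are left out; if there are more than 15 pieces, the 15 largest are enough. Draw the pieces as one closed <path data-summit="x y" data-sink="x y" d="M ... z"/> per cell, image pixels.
<path data-summit="283 218" data-sink="129 402" d="M429 16l-413 1 1 440 44-8 33-14 19-14 14-15 6-13 9-6 21-6 70-8 90-14 28-8 10-9 10-41 13-31 25-33 26-22-66-104 38-37 13-19 8-21z"/><path data-summit="527 351" data-sink="129 402" d="M527 16l-97 0-3 23-7 16-13 19-38 37 66 104-26 22-21 26-16 34-9 36 0 20 2 9 63 123 3 43 97-1z"/><path data-summit="261 475" data-sink="129 402" d="M362 339l-8 10-31 10-90 14-70 8-24 7-6 5-10 18-29 24-33 14-45 9 0 69 414 1 1-25-3-18-63-123z"/>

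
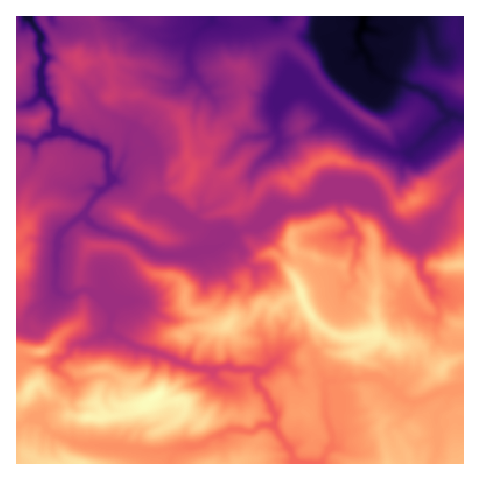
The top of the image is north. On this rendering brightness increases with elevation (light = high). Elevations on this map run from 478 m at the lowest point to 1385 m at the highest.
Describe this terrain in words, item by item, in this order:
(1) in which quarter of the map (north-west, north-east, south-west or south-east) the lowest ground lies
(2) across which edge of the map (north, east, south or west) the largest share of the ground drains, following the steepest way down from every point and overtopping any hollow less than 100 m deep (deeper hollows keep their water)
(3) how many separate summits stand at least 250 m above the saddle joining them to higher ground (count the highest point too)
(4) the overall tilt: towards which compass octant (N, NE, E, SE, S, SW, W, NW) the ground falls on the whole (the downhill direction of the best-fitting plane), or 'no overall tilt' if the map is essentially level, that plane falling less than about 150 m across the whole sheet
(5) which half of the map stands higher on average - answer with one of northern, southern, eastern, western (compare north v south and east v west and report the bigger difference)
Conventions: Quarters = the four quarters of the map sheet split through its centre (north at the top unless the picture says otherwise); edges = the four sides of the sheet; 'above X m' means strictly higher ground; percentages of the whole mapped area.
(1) The lowest ground is in the north-east quarter.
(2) Drainage is mainly to the north: more ground falls towards that edge than towards any other.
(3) Counting only tops that stand 250 m proud, the map has 2 summits.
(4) The general tilt is down to the north (the land rises towards the south).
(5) The southern half stands higher on average than the northern half.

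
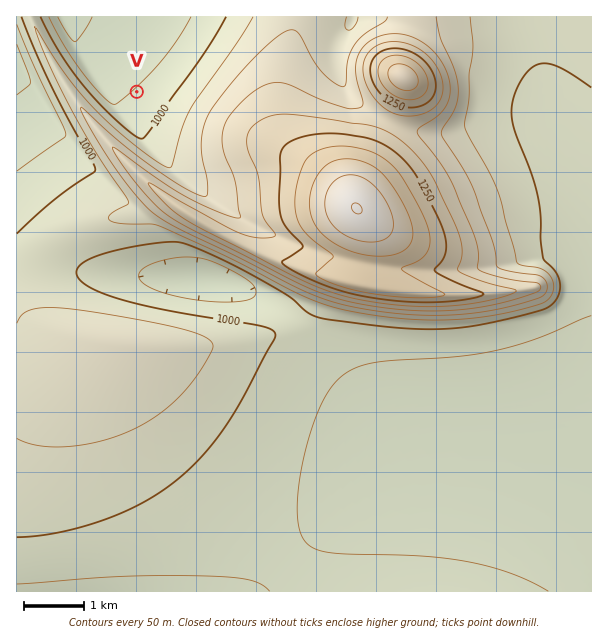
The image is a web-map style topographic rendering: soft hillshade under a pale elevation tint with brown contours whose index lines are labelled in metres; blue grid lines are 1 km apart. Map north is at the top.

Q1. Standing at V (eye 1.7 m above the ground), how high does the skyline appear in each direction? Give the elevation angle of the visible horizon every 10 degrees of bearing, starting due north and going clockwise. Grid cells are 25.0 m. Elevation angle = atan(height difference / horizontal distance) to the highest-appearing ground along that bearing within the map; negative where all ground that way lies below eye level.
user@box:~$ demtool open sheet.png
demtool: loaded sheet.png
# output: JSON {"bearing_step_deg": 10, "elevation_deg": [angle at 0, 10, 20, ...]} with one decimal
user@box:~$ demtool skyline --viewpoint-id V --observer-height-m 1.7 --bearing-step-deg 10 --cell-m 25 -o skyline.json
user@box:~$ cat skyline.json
{"bearing_step_deg": 10, "elevation_deg": [-1.8, -1.6, -1.2, -0.6, 0.1, 1.3, 2.7, 3.7, 4.8, 5.8, 6.7, 7.1, 7.0, 5.9, 5.0, 5.9, 7.7, 8.8, 9.8, 10.5, 10.9, 11.1, 10.9, 10.5, 9.9, 9.0, 8.0, 6.7, 5.4, 4.1, 3.0, 0.0, -2.2, -2.2, -2.2, -2.0]}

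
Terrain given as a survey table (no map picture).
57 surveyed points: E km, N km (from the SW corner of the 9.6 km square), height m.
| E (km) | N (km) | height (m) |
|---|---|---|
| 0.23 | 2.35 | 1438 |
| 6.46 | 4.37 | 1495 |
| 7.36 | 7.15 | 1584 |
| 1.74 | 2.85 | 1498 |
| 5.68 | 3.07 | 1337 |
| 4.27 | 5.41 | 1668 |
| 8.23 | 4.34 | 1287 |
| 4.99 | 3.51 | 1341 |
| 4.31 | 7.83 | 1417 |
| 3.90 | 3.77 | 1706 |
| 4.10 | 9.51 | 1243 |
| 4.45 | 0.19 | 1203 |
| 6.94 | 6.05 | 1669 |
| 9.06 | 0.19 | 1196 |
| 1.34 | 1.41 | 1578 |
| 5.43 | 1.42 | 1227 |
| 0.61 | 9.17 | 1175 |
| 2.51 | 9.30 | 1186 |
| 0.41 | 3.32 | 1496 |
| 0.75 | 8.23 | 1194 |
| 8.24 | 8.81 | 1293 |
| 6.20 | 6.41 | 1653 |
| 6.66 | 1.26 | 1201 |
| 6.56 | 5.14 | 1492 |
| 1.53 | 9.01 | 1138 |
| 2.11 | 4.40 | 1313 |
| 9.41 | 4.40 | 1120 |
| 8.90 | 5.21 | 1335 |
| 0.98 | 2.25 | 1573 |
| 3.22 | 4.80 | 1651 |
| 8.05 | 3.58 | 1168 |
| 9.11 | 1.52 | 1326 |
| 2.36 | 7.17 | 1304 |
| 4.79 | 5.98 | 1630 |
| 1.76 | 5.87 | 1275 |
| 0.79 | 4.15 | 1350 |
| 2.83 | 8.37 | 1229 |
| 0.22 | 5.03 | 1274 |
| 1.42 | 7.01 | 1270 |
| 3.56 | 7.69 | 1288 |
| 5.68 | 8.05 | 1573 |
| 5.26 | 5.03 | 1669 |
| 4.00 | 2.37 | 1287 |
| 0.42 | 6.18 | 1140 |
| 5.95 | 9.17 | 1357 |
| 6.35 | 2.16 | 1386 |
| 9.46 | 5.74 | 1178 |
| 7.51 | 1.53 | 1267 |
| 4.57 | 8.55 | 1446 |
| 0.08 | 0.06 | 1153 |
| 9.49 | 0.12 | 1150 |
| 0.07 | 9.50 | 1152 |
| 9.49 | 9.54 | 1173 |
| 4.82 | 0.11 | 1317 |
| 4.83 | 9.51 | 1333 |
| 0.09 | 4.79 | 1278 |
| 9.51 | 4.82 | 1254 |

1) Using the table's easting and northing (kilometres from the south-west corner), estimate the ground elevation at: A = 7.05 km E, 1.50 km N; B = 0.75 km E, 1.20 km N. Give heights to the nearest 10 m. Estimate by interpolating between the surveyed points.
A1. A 1270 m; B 1370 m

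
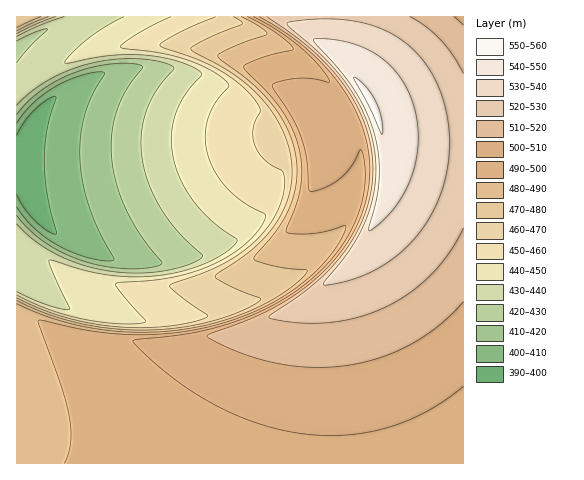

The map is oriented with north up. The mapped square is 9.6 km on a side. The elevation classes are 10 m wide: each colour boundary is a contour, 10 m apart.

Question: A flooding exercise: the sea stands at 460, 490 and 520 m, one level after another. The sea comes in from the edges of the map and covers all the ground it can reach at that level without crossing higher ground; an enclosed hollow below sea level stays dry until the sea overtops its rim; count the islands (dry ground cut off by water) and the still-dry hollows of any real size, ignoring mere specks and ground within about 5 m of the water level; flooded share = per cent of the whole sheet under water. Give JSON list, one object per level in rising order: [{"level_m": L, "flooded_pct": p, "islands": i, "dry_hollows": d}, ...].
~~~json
[{"level_m": 460, "flooded_pct": 33, "islands": 0, "dry_hollows": 0}, {"level_m": 490, "flooded_pct": 45, "islands": 0, "dry_hollows": 0}, {"level_m": 520, "flooded_pct": 83, "islands": 0, "dry_hollows": 0}]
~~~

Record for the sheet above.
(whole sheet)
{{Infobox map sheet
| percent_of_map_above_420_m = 90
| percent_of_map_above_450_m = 73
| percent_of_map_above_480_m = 61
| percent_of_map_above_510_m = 23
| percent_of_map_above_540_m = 4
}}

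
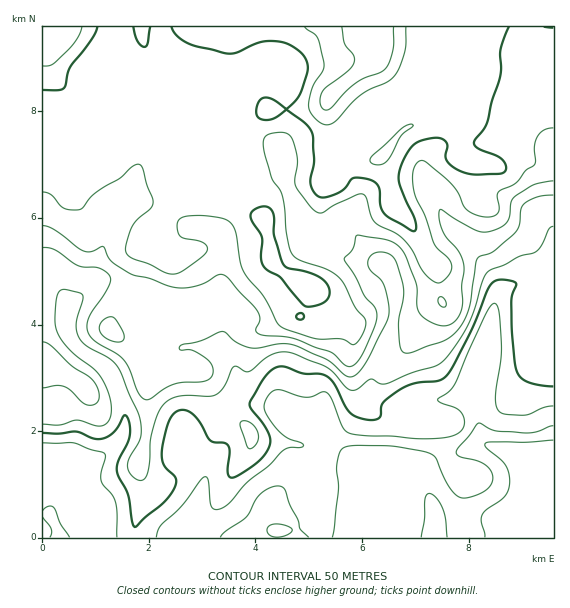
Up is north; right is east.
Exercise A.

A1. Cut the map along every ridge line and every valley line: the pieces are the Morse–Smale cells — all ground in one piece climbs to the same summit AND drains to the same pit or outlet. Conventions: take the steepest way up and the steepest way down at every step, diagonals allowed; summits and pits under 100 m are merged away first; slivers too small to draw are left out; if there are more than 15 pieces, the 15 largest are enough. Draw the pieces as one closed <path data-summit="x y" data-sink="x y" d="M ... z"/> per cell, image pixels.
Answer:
<path data-summit="375 27" data-sink="547 537" d="M553 26l-438 1 0 21 28 68 2 29-13-8-11 0-12 3-2 31 11 22 1 10-12 20-1 14-13 47-22 20-4 11-25 0 0 45 30 17 19 16 5 1 51-17 0 54-9 32 5 20 0 16-8 22 0 17 419-1z"/><path data-summit="61 27" data-sink="547 537" d="M115 26l-73 1 1 287 24 1 4-11 22-20 2-5 3-19 8-23 1-14 12-20-1-10-11-22 2-31 12-3 11 0 13 8-2-29-28-68z"/><path data-summit="375 27" data-sink="60 537" d="M45 361l-3 0 0 176 91 1 2-17 8-22 0-16-5-20 9-32 0-54-51 17-5-1-11-11z"/>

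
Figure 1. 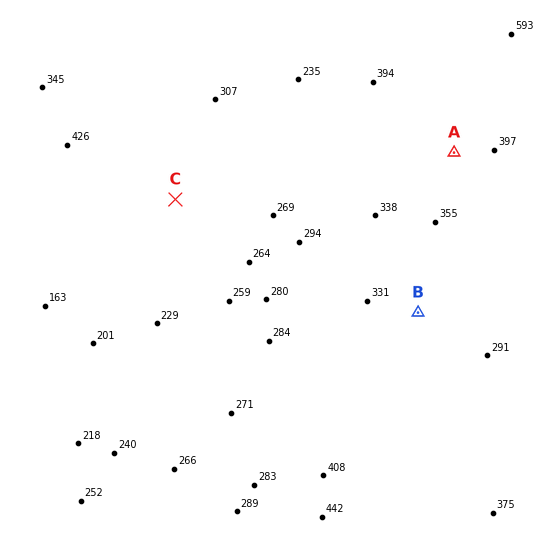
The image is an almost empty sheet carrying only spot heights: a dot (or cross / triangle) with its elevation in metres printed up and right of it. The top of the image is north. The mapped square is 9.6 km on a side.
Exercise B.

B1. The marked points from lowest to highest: C B A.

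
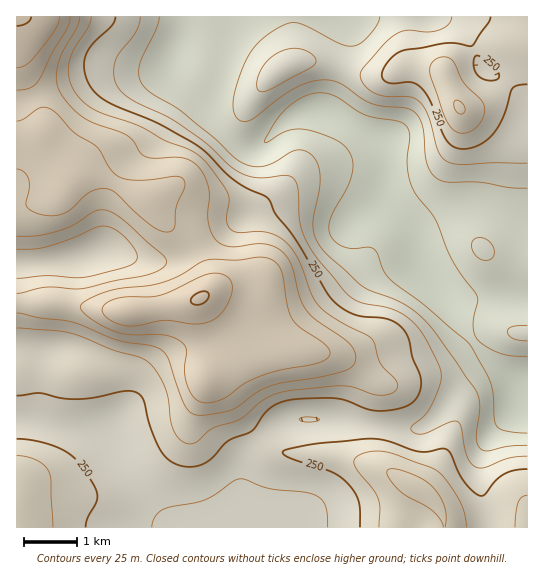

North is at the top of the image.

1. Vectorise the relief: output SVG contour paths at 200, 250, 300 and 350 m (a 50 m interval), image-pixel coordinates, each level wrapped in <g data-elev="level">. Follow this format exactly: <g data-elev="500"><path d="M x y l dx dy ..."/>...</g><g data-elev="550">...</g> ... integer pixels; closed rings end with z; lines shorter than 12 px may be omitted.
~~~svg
<g data-elev="200"><path d="M527 445l-20 1-20 5-7-2-2-4-2-7 4-31-2-13-45-64-12-14-15-11-44-19-41-39-6-10-2-12 6-36 1-15-3-11-5-8-7-4-8-1-31 16-11 1-9-2-11-7-20-19-34-28-28-17-8-7-6-9 0-12 4-11 13-26 3-12"/><path d="M527 325l-14 1-4 3-2 2 2 4 4 3 14 3"/><path d="M481 259l5 1 4-1 3-2 1-6-1-5-4-5-6-3-5 0-5 3-1 6 3 7z"/><path d="M380 17l-3 8-9 12-8 6-7 3-14-3-32-16-10-4-11 1-16 9-16 14-11 20-9 31-1 11 3 8 6 4 7 0 8-5 26-21 15-8 19-7 16 1 10 4 18 13 10 5 12 3 23 2 9 5 5 6 3 8 4 38 4 8 7 6 9 3 31 0 31 6 18 0"/></g><g data-elev="250"><path d="M86 527l1-8 9-16 1-8-3-10-14-20-10-11-13-7-20-6-20-2"/><path d="M527 469l-13 1-11 5-9 7-9 13-4 1-7-4-9-10-6-9-9-20-5-4-18 3-8 0-32-11-17-2-56 5-24 5-7 2 0 3 4 3 43 14 16 11 8 9 4 10 2 26"/><path d="M17 396l22-3 23 5 17 1 16-2 28-6 12 1 6 3 2 5 7 27 12 26 5 6 7 4 16 4 8-1 8-4 7-5 15-16 23-10 16-21 15-8 17-3 35-1 12 2 24 10 16 1 15-3 9-4 7-6 3-8 1-8-1-7-8-18-4-19-4-8-5-5-8-5-9-2-27-3-10-5-11-8-8-11-32-54-18-23-8-16-22-10-12-8-28-27-12-10-37-20-47-20-10-6-7-7-8-16-1-9 1-8 8-13 20-19 2-8"/><path d="M485 80l-7-4-3-6-1-9 3-5 13 7 9 11 0 4-2 2-6 1z"/><path d="M491 17l-2 5-16 23-3 1-13-3-10 0-45 8-8 4-7 8-5 8 0 7 7 5 22-1 10 5 9 14 16 39 7 6 9 3 15-3 14-9 12-19 9-29 6-4 9-1"/></g><g data-elev="300"><path d="M445 527l1-10-1-10-6-12-7-9-9-7-15-6-14-4-6 1-1 3 1 4 9 12 9 7 27 15 7 8 3 8"/><path d="M17 313l23 5 31 4 46 18 33 5 9 4 6 4 3 5 17 48 5 6 7 3 10 0 23-5 9-4 17-13 11-6 15-4 35-5 24-6 10-5 4-6 0-10-6-8-34-24-10-10-6-14-8-30-9-14-8-5-11-2-26 3-10-1-6-2-6-5-4-8-3-10 1-26-1-9-5-12-7-9-6-5-8-2-28 0-9-2-5-3-6-11-5-5-10-5-32-12-10-8-10-10-9-16-1-16 4-15 16-28 3-10"/><path d="M17 236l21 0 20-5 16-6 20-13 11-2 9 3 12 9 37 33 4 7-5 7-12 5-37 7-26 7-12 1-29-2-29 6"/><path d="M460 114l4-1 1-6-4-5-6-2-1 3 0 4 3 5z"/></g><g data-elev="350"><path d="M129 326l10-1 24-5 31 4 16-3 9-6 8-10 5-14-1-9-2-4-6-3-13-1-11 3-37 18-11 2-30 1-11 3-6 4-2 6 5 7 10 5z"/><path d="M17 68l9-3 9-9 20-26 4-13"/></g>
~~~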